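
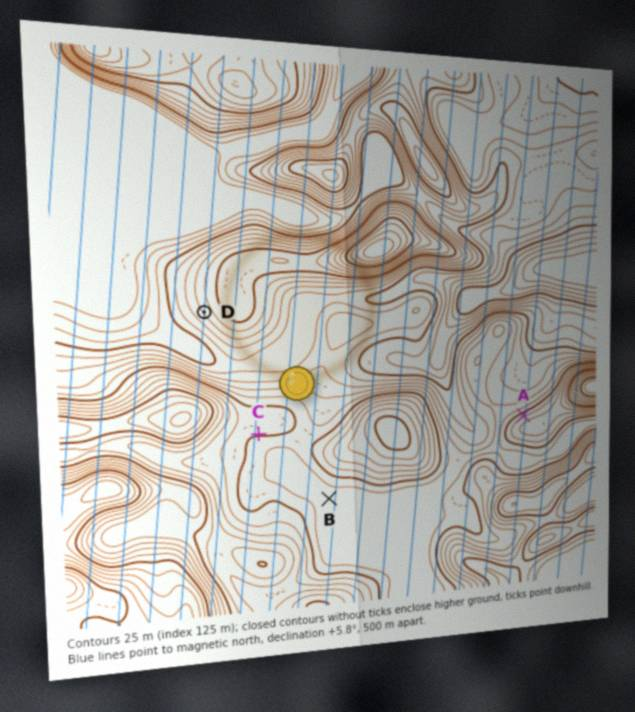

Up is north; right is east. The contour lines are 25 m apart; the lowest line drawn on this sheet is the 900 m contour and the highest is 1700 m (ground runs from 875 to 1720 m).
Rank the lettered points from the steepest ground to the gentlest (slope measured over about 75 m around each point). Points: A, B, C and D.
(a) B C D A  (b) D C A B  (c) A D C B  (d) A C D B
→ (c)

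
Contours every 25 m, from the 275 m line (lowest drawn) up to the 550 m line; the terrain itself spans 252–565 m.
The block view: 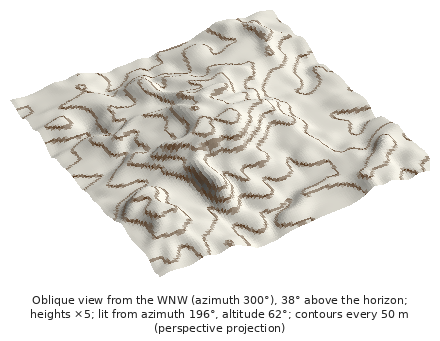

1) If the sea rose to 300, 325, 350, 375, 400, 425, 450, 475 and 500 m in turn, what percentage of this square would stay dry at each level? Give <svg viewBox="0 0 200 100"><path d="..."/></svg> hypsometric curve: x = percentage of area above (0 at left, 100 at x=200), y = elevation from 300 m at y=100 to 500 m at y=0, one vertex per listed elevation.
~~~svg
<svg viewBox="0 0 200 100"><path d="M186 100l-34-12-35-13-34-13-27-12-18-12-13-13-9-13-6-12"/></svg>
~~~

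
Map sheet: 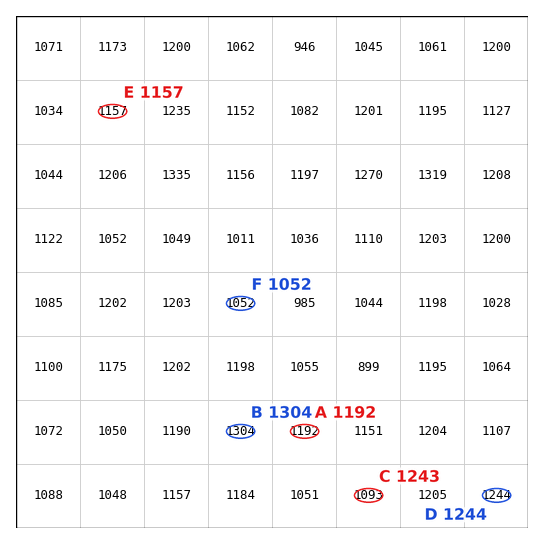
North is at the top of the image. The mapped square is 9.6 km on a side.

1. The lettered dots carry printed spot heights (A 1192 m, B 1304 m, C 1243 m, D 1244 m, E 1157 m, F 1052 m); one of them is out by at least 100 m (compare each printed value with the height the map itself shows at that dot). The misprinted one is C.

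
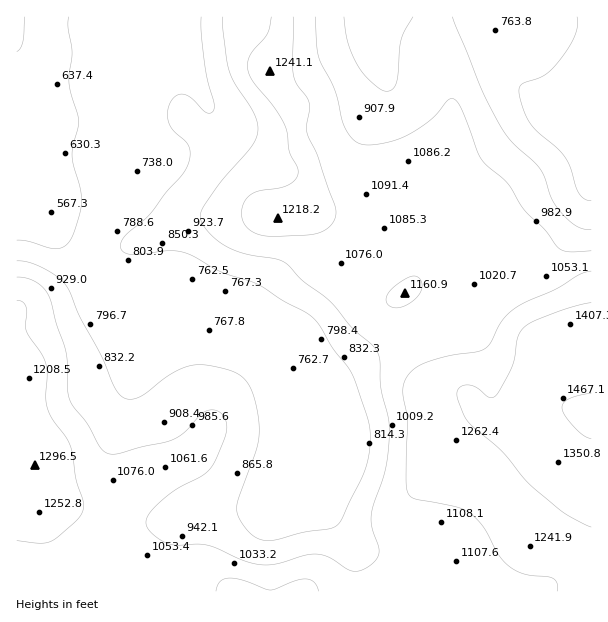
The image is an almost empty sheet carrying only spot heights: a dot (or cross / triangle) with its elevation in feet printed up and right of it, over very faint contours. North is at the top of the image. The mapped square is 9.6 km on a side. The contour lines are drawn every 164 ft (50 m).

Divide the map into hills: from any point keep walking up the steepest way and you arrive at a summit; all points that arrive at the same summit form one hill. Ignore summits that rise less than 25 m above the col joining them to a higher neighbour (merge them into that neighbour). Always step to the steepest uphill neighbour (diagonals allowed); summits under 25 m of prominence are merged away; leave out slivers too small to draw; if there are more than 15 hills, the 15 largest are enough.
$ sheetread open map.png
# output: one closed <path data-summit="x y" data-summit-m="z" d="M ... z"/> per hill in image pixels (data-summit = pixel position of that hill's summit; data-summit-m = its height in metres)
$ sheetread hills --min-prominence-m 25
<path data-summit="270 71" data-summit-m="378" d="M488 16l-312 0-1 11 6 23 27 55-2 11-7 12-19 18-18 10-19-2-15-11-15-21-6-2-42 1-32 15-16-21-1 43 24 58 28 32 24 34 34 0 80 32 52 30 20 22 49 19 21-17 26-13 66-24 22-11 8-8 12-18 18-8 27-20 15-6 13-10 17-20 11-18 7-24 0-150-28 42-22 17-4 0-21-15-15-16-8-19z"/><path data-summit="591 417" data-summit-m="467" d="M591 16l-103 1 2 24 10 25 15 16 21 15 4 0 22-17 28-42 0 150-10 30-21 28-17 14-15 6-27 20-18 8-12 18-8 8-22 11-66 24-26 13-21 17-50-19 9 24 2 32 2 15 28 64 25 32 11 18 3 41 235-1z"/><path data-summit="36 467" data-summit-m="395" d="M17 158l-1 433 151 1 7-55 4-12 8-8 11-5 49-2 18-5 10-5 9-23 0-12 6-21-1-39-5-27-11-19-14-15-43-25-89-37-34 0-24-34-28-32z"/><path data-summit="236 591" data-summit-m="363" d="M290 433l-2 19-5 13 0 12-11 25-36 9-39 1-11 5-8 8-8 29-2 38 188-1 0-22-2-18-11-18-25-32z"/>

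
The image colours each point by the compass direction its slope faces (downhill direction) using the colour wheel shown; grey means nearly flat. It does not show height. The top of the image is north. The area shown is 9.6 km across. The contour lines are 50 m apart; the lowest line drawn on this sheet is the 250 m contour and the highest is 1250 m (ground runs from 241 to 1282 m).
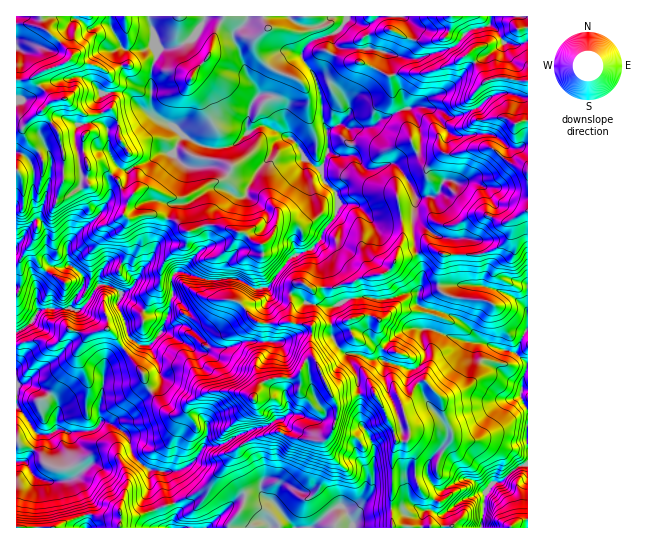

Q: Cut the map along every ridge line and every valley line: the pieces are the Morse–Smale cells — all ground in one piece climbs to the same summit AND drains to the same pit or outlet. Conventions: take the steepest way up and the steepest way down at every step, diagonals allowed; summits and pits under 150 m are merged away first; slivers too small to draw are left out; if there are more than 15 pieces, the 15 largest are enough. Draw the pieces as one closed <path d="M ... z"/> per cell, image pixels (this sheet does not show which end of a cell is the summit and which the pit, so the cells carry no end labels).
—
<path d="M346 16l-329 0-1 229 5-4 7-14 9-8 4 2 6 10-2 15 3 17 5 4 8 1 9-3 7 4 7 9-1 9-12 20 4 4 6-2 7-7 11-17 0-8 4-8 8-8 14 6 10 12-2 7-12 9 29 18 18 2 3-16 2-4-1-18 5-5 6 0 24 8 30-1 20 10 12-2 22-30 20-8 9-8 4-11 9-11 4-9 2-8-3-9-12-12-3-8 0-6 7-14 0-15-5-17-2-24-5-19-12-16-3-8 6-9 6-5 24-8 8-10z"/><path d="M527 16l-180 0-4 10-6 6-24 8-10 10-2 7 12 16 4 9 4 15 2 24 4 8 1 24-7 14 0 6 3 8 12 12 3 9-6 17-9 11-4 11-8 8 11 21 1 25 8 11 0 31 4 8 9 8 16 2 10 5 8-1 8 4 6-10-11-5-6-6-1-7 4-9-1-7-5-3-20 2 2-12-3-21 2-4 7-4 24-4 7-6 6-10 13-1 16-8 4 0 12 7 36 0 12-4 17-12 3-6 0-12 17-11z"/><path d="M313 249l-22 8-25 31-9 1-20-10-30 1-24-8-6 0-5 5 1 18-6 24-6 14-12 12 10 18 2 18-35 34-12 6-2 4 16 12 4 17 6 7 11 8 16 4 9 30 32-15 18-21 8-13 9-9 9-5 24-8 7 0 16 7 28 1 8-11 4-16 0-7-4-10 21 0 19-4 12 19 11 28 10 2 3-3-1-15-7-21-13-29 0-10-9-4-8 1-10-5-16-2-9-8-4-8-1-12 1-19-8-11-1-25z"/><path d="M527 211l-16 10 0 12-3 6-17 12-12 4-36 0-12-7-4 0-16 8-13 1-11 15-26 5-9 8 3 32 18-1 6 3-4 19 7 10 11 5-5 9 23 8 1 7 8 9 7 16 14 17 7 12-3 14-16 16-1 14-17 2-4 4 2 20 14 10-12 5-12-8-6 0-1 17 2 3 87 0 3-15 0-15 7-13 11-4 12-12 14-6z"/><path d="M38 219l-10 8-7 14-5 5 1 215 8 0 3-3 7-12 3-13 11 2 9-6 9 3 26-1 9-10 9 3 15-9 35-34-2-18-10-18 12-12 6-18-21-3-25-17 12-9 2-7-10-12-11-6-5 2-6 6-4 8 0 8-11 17-10 9-5-2-2-2 1-4 11-16 1-9-7-9-7-4-9 3-8-1-5-4-3-17 2-15-6-10z"/><path d="M373 392l-19 4-21 0 4 10 0 7-4 16-8 11-28-1-16-7-7 0-33 13-35 43-33 15 3 4 0 8-4 12 35 1 27-27 8-4 9 3 19 0 6 5 18 23 19 0 24-21 5 0 3 3 8 14 9-13 17 0 12-3 1-50 4-20-13-32z"/><path d="M102 421l-9 10-26 1-9-3-9 6-12-1-2 12-7 12-3 3-9 1 1 66 102 0 3-12 16 0 35-13-8-30-16-4-11-8-6-7-4-17-14-12z"/><path d="M390 363l-3 3 1 7 13 29 8 27 0 9-3 3-9-1-4 10-1 57 7 1 6 5 9 3 7-3 2-3-14-9-2-20 4-4 17-2 1-14 16-16 3-14-7-12-14-17-7-16-8-9-1-7z"/><path d="M527 464l-13 5-12 12-11 4-7 13-2 30 28 0 12-8 6-1z"/><path d="M243 497l-9 4-26 26 85 0-17-22-6-5-19 0z"/><path d="M342 507l-8 1-21 19 80 0-2-19-12 3-17 0-9 13z"/><path d="M267 95l-8 0-6 6-6 21 1 9 17-6 21 11-2-11-8-11z"/><path d="M174 504l-36 12-16 0-2 11 51 1 5-13z"/>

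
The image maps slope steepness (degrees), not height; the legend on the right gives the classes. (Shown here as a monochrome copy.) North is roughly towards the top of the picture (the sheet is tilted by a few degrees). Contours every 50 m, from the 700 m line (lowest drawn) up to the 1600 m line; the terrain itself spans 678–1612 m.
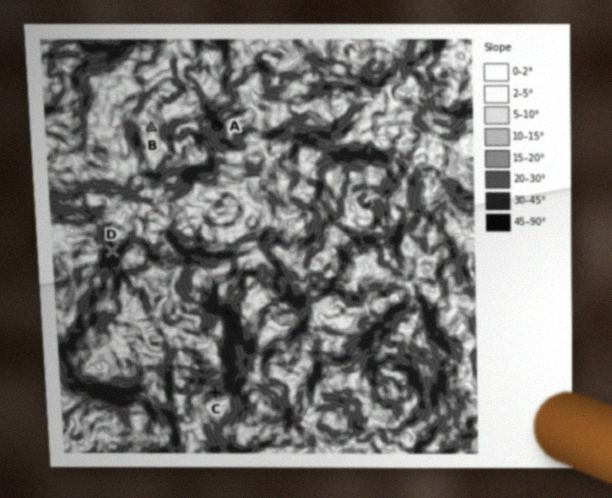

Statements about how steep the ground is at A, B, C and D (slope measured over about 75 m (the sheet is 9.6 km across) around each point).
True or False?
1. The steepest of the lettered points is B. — False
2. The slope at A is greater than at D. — False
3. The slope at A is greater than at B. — True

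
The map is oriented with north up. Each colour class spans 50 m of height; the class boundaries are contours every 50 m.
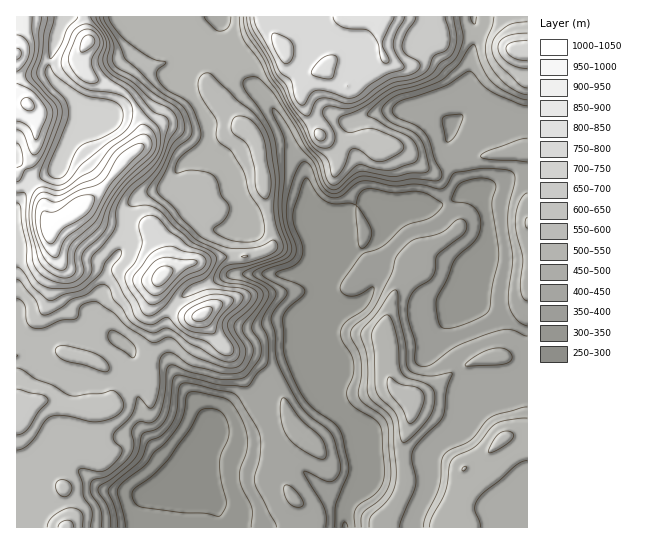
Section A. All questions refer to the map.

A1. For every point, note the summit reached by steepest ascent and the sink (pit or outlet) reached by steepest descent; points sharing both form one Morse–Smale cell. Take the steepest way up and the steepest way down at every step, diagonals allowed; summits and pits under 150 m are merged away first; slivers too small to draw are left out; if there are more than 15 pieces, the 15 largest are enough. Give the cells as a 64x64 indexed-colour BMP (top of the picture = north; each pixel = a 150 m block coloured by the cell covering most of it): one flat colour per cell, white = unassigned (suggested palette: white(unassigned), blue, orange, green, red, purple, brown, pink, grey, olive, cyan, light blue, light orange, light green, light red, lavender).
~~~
<image width="64" height="64" href="data:image/bmp;base64,Qk12CAAAAAAAAHYAAAAoAAAAQAAAAEAAAAABAAQAAAAAAAAIAAATCwAAEwsAABAAAAAAAAAA////ALR3HwAOf/8ALKAsACgn1gC9Z5QAS1aMAMJ34wB/f38AIr28AM++FwDox64AeLv/AIrfmACWmP8A1bDFABEREREREREREREREREREREREREREiIiIiIiIiIiIiIiERERERERERERERERERERERERERESIiIiIiIiIiIiIiIRERERERERERERERERERERERERERIiIiIiIiIiIiIiIhERERERERERERERERERERERERERESIiIiIiIiIiIiIiERERERERERERERERERERERERERERIiIiIiIiIiIiIiIRERERERERERERERERERERERERERESIiIiIiIiIiIiIhERERERERERERERERERERERERERERIiIiIiIiIiIiIiEREREREREREREREREREREREREREREiIiIiIiIiIiIiIRERERERERERERERERERERERERERESIiIiIiIiIiIiIhERERERERERERERERERERERERERERIiIiIiIiIiIiIiEREREREREREREREREREREREREREREiIiIiIiIiIiIiIRERERERERERERERERREQRERERERESIiIiIiIiIiIiIhEREREREREREREREUREREERERERESIiIiIiIiIiIiIiERERERERERERERERREREQRERERERIiIiIiIiIiIiIiIRERERERERERERERRERERBERERERIiIiIiIiIiIiIiIhERERERERERERERFEREREERERERIiIiIiIiIiIiIiIiERERERERERERERFEREREQRERERIiIiIiIiIiIiIiIiIRERERERERERERFERERERBERERIiIiIiIiIiIiIiIiIhERERERERERERFEREREREQRERIiIiIiIiIiIiIiIiIiEREREREREREREUREREREREEREiIiIiIiIiIiIiIiIiIREREREREREREUREREREREREQSIiIiIiIiIiIiIiIiIhERERERERERFVREREREREREREIiIiIiIiIiIiIiIiIiEREREREREVVVVEREREREREREQiIiIiIiIiIiIiIiIiIREREREREVVVVURERERERERERCIiIiIiIiIiIiIiIiIhEREREREVVVVVREREREREREREIiIiIiIiIiIiIiIiIiEREREREVVVVVVERERERERERERCIiIiIiIiIiIiIiImYREREREVVVVVVUREREREREREREIiIiIiIiIiIiIiJmZhERERERVVVVVVVERERERERERERBEiIiIiIiIiIiZmZmERERERFVVVVVVUREREREREREREEREiIiIiIiIiZmZmYRERERERVVVVVVVUREREREREREQRERIiIiIiIiZmZmZhERERERFVVVVVVVVURERERERERBERESIiIiIiJmZmZmEREREREVVVVVVVVVVUREREREREERERIiIiIiImZmZmYRERERERVVVVVVVVVVUREREREREREREiIiIiIiJmZmZhEREREREVVVVVVVVVVRERERERERERESIiIiIiImZmZmERERERERFVVVVVVVVVERERERERERERIiIiIiIiJmZmYREREREREVVVVVVVVVUREREREREREREiIiIiIiIiZmZhERERERERFVVVVVVVVVERERERERERERIiIiIiIiJmZmEREREREREVVVVVVVURERERERERERERESIiIiIiImZmYRERERERERVVVVVVERERERERERERERERIiIiIiIiZmZhERERERERFVVVVVEREREREREREzMRERESIiIiIiJmZmEREREREREVVVVVEREREREREREzMzMRETMzMyIiJmZmZxEREREREREVVVERERERERERETMzMzMzMzMzMyImZmZnERERERERERERERERERERERETMzMzMzMzMzMzNmZmZmdxERERERERERERERERERERERMzMzMzMzMzMzNmZmZmZ3dxEREREREREREREREREREREzMzMzMzMzMzM2ZmZmZnd3cRERERERERERERERERERETMzMzMzMzMzM2ZmZmZmd3d3ERERERERERERERERERETMzMzMzMzMzMzZmZmZmZ3d3cRERERERERERERERERERMzMzMzMzMzMzNmZmZmZnd3d3ERERERERERERERERERMzMzMzMzMzMzM2ZmZmZmd3d3cREREREREREREREREREzMzMzMzMzMzMzZmZmZmZ3d3d3EREREREREREREREREzMzMzMzMzMzMzM2ZmZmZnd3d3dxERERERERERERERETMzMzMzMzMzMzMzNmZoiId3d3dxERERERERERERERETMzMzMzMzMzMzMzM4iIiIh3d3dxERERERERERERERETMzMzMzMzMzMzMzMziIiIiHd3dxERERERERERERERETMzMzMzMzMzMzMzMzOIiIiId3dxERERERERERERERETMzMzMzMzMzMzMzMzMziIiIh3dxERERERERERERERERMzMzMzMzMzMzMzMzMzOIiIiHd3EREREREREREREREREzMzMzMzMzMzMzMzMzM4iIiId3cREREREREREREREREzMzMzMzMzMzMzMzMzMziIiIh3d3ERERERERERERERETMzMzMzMzMzMzMzMzMzOIiIiHd3cRERERERERERERETMzMzMzMzMzMzMzMzMzM4iIiId3dxERERERERERERETMzMzMzMzMzMzMzMzMzMziIiIh3d3ERERERERERERERMzMzMzMzMzMzMzMzMzMzOIiIiHd3dxEREREREREREREzMzMzMzMzMzMzMzMzMzM4iIiI"/>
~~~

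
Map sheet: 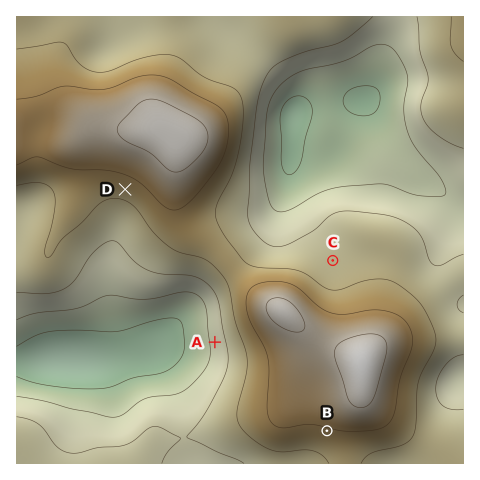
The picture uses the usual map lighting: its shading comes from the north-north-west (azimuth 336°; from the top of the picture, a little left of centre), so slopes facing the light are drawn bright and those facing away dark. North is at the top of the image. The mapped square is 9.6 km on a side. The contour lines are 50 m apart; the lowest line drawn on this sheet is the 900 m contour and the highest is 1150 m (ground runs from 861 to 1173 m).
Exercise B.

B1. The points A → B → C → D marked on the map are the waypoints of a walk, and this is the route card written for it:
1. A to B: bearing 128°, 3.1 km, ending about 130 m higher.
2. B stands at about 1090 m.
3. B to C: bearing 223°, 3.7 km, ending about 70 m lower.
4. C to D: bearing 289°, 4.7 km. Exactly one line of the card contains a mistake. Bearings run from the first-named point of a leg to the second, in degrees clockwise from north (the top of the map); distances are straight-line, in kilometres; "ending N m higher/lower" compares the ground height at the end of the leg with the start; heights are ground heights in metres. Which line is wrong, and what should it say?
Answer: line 3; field bearing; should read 2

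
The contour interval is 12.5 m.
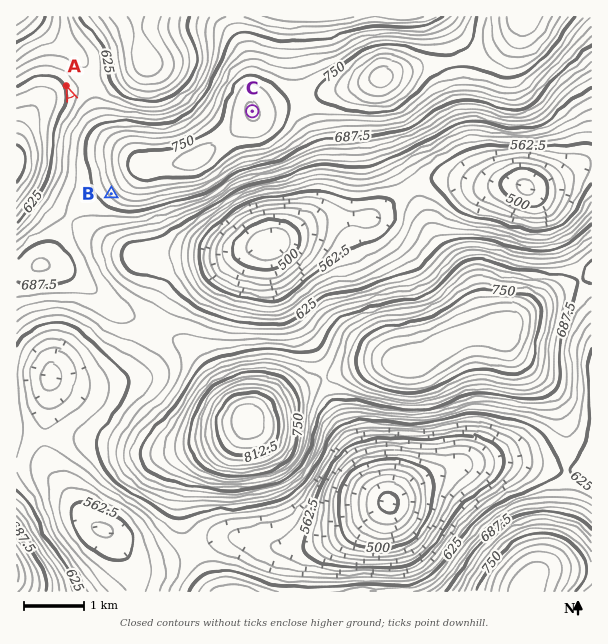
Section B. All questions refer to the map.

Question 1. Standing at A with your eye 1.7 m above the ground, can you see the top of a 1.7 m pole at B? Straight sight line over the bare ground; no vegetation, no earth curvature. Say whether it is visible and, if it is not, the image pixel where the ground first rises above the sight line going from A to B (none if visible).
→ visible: false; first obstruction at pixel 77 111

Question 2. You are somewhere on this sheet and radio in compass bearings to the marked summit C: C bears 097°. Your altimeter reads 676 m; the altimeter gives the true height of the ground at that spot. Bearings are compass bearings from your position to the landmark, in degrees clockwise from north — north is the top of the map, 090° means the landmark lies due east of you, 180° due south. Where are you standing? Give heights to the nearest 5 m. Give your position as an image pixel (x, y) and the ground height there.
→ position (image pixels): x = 192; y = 104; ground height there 675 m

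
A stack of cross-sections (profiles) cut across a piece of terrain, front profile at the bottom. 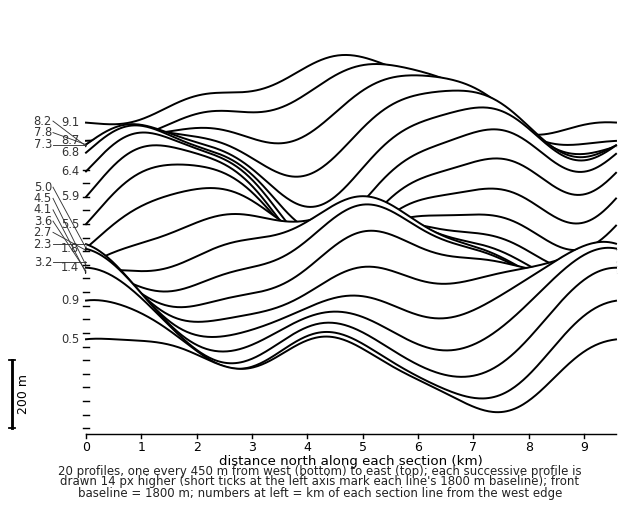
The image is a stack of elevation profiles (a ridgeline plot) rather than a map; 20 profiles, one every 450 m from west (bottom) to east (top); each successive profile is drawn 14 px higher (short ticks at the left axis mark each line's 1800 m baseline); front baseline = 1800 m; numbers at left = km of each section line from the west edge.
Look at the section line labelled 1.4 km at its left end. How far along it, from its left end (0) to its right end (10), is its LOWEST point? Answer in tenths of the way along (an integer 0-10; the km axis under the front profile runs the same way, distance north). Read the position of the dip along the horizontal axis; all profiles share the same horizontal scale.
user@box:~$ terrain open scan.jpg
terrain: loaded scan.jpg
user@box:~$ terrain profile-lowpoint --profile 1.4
7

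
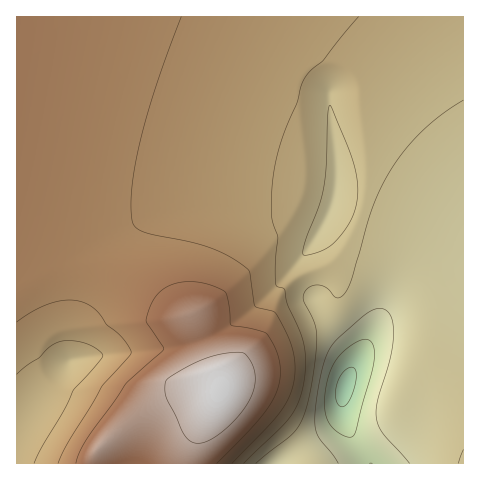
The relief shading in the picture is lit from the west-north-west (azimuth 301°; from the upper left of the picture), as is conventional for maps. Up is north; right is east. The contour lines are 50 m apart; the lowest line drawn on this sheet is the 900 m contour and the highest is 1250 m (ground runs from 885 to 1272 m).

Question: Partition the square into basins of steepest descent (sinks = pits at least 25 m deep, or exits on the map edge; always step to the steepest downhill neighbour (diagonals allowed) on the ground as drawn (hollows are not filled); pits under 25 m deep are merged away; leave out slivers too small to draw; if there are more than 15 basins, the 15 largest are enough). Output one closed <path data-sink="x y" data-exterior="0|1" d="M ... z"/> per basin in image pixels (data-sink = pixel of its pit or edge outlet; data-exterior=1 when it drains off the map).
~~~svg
<path data-sink="346 386" data-exterior="0" d="M463 16l-447 1 0 228 44 18 30 5 27 8 28 14 30 25 11 1 4-2 19 53 11 18-2 5-31 3-41 19-42 31-9 10-1 11 370-1z"/><path data-sink="69 361" data-exterior="0" d="M18 246l-2 0 1 218 75 0 4-13 9-9 47-34 35-15 31-3 2-1 0-4-14-24-16-47-4 2-11-1-30-25-28-14-27-8-30-5z"/>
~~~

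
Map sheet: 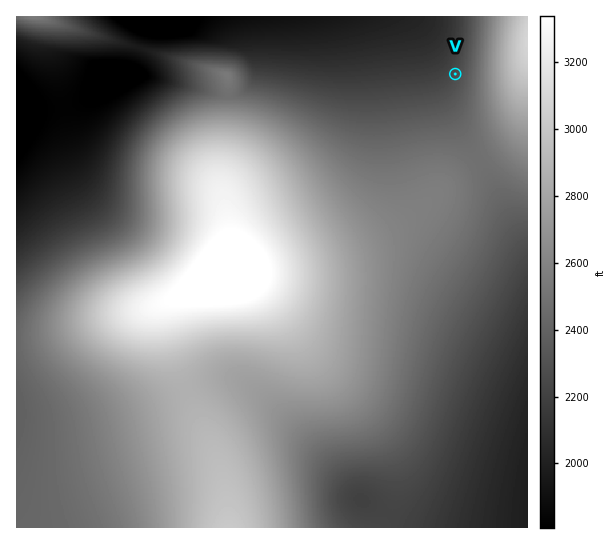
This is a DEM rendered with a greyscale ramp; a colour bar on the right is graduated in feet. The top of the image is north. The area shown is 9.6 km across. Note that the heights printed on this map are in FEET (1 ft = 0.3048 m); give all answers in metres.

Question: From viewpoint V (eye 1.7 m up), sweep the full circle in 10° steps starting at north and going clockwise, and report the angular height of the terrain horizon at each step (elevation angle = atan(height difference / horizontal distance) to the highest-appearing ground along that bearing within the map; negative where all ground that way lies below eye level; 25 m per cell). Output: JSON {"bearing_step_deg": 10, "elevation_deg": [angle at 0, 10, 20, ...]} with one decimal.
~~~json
{"bearing_step_deg": 10, "elevation_deg": [-1.8, -0.4, 1.6, 3.9, 6.2, 8.2, 9.7, 10.7, 11.1, 11.0, 10.5, 9.6, 8.4, 7.1, 5.9, 5.0, 4.1, 3.4, 2.7, 2.7, 2.5, 2.3, 3.4, 3.9, 3.7, 3.3, 1.7, 1.1, -1.3, -1.9, -2.5, -2.8, -3.1, -3.3, -3.2, -2.7]}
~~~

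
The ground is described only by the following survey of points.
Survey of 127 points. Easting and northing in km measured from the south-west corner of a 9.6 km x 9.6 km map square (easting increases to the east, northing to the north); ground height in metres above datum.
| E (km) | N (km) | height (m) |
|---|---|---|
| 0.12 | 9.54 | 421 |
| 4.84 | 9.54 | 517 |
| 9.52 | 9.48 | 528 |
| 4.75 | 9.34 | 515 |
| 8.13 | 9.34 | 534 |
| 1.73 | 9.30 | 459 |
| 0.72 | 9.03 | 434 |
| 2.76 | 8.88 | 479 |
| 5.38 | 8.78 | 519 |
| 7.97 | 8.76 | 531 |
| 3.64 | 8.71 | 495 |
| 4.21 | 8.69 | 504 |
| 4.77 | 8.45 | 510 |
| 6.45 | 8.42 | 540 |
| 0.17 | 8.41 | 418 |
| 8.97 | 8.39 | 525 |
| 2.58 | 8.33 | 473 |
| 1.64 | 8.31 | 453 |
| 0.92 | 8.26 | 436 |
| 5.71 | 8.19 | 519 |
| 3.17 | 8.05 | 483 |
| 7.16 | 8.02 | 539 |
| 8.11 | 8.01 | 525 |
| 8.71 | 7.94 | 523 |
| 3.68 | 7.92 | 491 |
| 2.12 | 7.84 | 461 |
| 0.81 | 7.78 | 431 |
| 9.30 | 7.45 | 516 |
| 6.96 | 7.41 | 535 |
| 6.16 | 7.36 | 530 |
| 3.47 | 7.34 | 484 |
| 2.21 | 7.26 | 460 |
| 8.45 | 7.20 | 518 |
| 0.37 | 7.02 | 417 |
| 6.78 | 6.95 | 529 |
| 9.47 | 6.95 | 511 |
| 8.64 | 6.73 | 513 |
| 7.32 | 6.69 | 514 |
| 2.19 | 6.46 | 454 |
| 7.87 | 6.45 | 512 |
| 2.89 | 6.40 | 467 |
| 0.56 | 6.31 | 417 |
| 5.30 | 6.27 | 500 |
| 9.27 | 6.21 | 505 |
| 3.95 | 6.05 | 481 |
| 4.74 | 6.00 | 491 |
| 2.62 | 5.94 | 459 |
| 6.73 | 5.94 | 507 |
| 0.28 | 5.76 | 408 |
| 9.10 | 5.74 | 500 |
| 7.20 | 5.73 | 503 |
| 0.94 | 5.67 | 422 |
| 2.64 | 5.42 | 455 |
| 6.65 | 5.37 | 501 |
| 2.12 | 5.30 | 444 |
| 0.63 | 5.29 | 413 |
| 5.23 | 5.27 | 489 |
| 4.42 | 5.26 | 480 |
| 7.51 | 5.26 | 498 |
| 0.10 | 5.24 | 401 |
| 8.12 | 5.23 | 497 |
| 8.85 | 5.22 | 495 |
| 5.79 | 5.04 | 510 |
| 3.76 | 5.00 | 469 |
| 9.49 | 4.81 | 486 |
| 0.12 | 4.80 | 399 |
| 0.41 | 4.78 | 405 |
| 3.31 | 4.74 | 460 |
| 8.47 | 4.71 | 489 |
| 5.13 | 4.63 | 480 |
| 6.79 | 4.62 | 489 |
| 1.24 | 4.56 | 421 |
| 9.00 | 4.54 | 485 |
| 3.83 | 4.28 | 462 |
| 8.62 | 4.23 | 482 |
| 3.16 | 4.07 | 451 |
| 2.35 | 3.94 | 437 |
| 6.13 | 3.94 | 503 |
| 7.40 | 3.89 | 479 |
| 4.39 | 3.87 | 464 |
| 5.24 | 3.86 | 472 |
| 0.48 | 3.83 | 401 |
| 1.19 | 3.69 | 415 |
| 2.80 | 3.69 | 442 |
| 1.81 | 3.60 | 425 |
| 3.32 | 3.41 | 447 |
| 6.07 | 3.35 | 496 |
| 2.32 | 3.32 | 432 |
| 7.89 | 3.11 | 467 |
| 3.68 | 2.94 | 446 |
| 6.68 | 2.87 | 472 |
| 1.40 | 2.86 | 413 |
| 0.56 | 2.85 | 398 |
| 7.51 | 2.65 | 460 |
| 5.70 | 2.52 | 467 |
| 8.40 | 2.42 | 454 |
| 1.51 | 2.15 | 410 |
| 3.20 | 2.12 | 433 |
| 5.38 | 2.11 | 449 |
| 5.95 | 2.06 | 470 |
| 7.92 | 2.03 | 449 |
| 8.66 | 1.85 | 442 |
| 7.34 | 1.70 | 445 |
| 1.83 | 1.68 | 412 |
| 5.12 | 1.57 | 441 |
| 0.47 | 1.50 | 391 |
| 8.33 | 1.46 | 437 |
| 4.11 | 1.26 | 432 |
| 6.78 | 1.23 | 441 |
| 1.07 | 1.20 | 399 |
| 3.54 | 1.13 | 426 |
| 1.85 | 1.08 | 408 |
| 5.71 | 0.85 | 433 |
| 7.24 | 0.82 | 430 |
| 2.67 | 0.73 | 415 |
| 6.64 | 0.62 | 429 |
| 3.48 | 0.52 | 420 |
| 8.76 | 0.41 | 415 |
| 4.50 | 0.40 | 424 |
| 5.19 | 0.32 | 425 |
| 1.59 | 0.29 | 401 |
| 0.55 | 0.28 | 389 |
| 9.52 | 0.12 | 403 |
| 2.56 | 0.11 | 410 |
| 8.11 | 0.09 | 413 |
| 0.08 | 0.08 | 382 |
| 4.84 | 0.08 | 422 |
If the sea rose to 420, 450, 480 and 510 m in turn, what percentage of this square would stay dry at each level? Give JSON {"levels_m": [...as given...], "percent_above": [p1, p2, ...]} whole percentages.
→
{"levels_m": [420, 450, 480, 510], "percent_above": [84, 59, 37, 17]}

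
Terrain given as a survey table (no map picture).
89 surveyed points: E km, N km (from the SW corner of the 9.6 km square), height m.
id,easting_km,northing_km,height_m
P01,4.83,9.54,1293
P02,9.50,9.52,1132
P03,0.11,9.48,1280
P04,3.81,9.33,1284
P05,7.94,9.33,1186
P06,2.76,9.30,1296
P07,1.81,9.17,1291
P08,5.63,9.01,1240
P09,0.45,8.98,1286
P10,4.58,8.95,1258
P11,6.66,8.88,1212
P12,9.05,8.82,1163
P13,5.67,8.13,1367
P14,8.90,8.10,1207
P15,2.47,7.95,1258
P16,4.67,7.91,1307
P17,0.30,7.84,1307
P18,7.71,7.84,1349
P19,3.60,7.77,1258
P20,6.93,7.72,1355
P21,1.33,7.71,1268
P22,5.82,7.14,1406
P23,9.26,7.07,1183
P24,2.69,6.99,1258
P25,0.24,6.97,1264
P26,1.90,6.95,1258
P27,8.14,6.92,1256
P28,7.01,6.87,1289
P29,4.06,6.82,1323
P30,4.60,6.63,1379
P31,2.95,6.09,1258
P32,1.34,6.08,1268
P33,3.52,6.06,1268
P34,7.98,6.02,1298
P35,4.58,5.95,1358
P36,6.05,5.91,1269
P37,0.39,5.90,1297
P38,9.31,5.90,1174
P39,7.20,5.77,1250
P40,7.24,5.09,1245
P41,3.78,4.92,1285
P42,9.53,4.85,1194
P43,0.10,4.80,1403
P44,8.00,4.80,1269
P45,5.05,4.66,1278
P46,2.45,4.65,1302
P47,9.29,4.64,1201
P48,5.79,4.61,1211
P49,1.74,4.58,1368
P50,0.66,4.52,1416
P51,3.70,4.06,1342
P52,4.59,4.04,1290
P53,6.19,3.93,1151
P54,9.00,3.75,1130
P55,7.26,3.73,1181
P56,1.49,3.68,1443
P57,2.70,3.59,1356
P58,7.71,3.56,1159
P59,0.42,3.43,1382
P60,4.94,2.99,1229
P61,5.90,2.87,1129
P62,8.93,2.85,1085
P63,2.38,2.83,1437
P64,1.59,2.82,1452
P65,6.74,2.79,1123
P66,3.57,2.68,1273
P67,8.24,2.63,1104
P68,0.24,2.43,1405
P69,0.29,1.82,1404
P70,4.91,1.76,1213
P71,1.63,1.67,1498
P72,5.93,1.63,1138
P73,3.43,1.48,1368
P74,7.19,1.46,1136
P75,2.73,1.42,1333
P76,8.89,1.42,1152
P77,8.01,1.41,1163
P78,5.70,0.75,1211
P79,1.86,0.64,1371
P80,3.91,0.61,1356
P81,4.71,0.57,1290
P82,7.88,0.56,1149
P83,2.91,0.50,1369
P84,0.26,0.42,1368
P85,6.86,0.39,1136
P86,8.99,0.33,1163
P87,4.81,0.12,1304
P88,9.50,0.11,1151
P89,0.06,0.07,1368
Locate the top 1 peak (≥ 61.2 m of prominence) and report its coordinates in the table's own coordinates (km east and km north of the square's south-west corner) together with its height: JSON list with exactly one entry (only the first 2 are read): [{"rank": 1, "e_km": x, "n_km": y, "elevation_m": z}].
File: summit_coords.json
[{"rank": 1, "e_km": 1.59, "n_km": 1.79, "elevation_m": 1507}]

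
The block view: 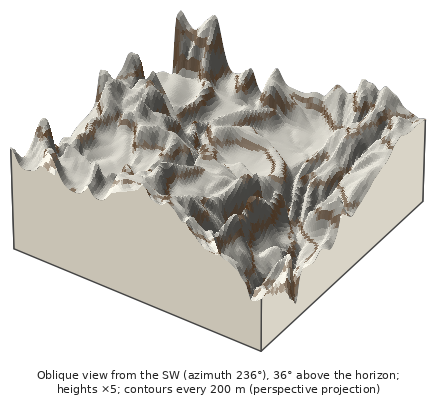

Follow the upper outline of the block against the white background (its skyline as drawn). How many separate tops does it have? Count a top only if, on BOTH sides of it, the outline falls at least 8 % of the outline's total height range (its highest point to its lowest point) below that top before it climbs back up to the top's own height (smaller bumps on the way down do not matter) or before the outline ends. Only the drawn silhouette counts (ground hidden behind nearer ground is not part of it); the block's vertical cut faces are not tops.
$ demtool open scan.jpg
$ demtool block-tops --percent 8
6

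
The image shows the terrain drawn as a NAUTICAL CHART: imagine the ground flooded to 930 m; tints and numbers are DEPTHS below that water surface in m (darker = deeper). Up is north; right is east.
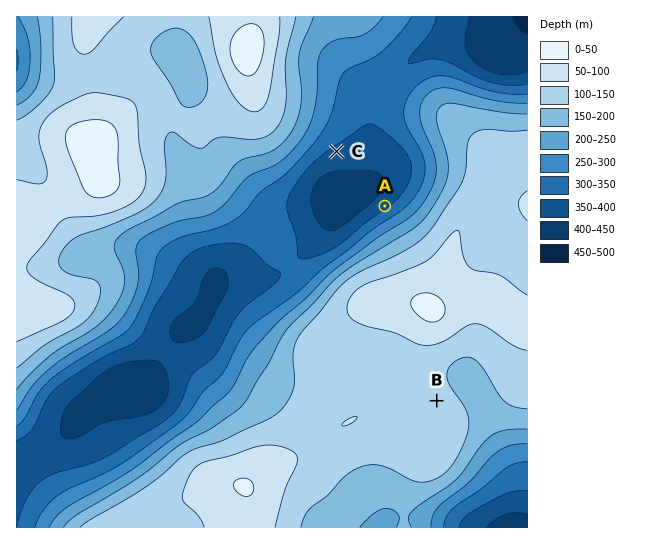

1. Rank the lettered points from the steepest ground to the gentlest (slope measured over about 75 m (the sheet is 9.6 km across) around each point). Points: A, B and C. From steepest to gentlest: A C B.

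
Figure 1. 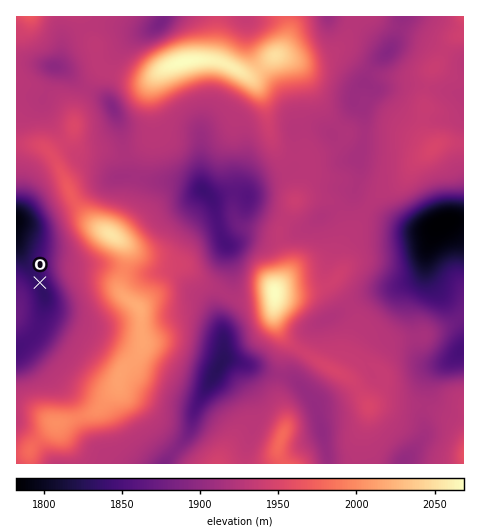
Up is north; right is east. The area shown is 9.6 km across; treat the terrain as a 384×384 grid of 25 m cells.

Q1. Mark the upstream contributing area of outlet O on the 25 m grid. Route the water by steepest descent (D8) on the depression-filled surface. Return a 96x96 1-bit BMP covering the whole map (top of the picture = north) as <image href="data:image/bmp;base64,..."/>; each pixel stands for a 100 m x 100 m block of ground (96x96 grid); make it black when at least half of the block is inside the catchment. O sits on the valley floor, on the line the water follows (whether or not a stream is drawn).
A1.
<image width="96" height="96" href="data:image/bmp;base64,Qk2+BAAAAAAAAD4AAAAoAAAAYAAAAGAAAAABAAEAAAAAAIAEAAATCwAAEwsAAAIAAAAAAAAA////AAAAAAAAAAAAAAAAAAAAAAAAAAAAAAAAAAAAAAAAAAAAAAAAAAAAAAAAAAAAAAAAAAAAAAAAAAAAAAAAAAAAAAAAAAAAAAAAAAAAAAAAAAAAAAAAAAAAAAAAAAAAAAAAAAAAAAAAAAAAAAAAAAAAAAAAAAAAAAAAAAAAAAAAAAAAAAAAAAAAAAAAAAAAAAAAAAAAAAAAAAAAAAAAAAAAAAAAAAAAAAAAAAAAAAAAAAAAAAAAAAAAAAAAAAAAAAAAAAAAAAAAAPgAAAAAAAAAAAAAA/wAAAAAAAAAAAAAB/wAAAAAAAAAAAAAD/4AAAAAAAAAAAAAH/4AAAAAAAAAAAAAP/8AAAAAAAAAAAAAf/+AAAAAAAAAAAAA///AAAAAAAAAAAAB///gAAAAAAAAAAAD///gAAAAAAAAAAAH///gAAAAAAAAAAAP///gAAAAAAAAAAAf///gAAAAAAAAAAA////gAAAAAAAAAAB////gAAAAAAAAAAD////gAAAAAAAAAAD////gAAAAAAAAAAD////AAAAAAAAAAAB///+AAAAAAAAAAAB///8AAAAAAAAAAAA///4AAAAAAAAAAAAf//wAAAAAAAAAAAAH//gAAAAAAAAAAAAD//AAAAAAAAAAAAAB/8AAAAAAAAAAAAAAAAAAAAAAAAAAAAAAAAAAAAAAAAAAAAAAAAAAAAAAAAAAAAAAAAAAAAAAAAAAAAAAAAAAAAAAAAAAAAAAAAAAAAAAAAAAAAAAAAAAAAAAAAAAAAAAAAAAAAAAAAAAAAAAAAAAAAAAAAAAAAAAAAAAAAAAAAAAAAAAAAAAAAAAAAAAAAAAAAAAAAAAAAAAAAAAAAAAAAAAAAAAAAAAAAAAAAAAAAAAAAAAAAAAAAAAAAAAAAAAAAAAAAAAAAAAAAAAAAAAAAAAAAAAAAAAAAAAAAAAAAAAAAAAAAAAAAAAAAAAAAAAAAAAAAAAAAAAAAAAAAAAAAAAAAAAAAAAAAAAAAAAAAAAAAAAAAAAAAAAAAAAAAAAAAAAAAAAAAAAAAAAAAAAAAAAAAAAAAAAAAAAAAAAAAAAAAAAAAAAAAAAAAAAAAAAAAAAAAAAAAAAAAAAAAAAAAAAAAAAAAAAAAAAAAAAAAAAAAAAAAAAAAAAAAAAAAAAAAAAAAAAAAAAAAAAAAAAAAAAAAAAAAAAAAAAAAAAAAAAAAAAAAAAAAAAAAAAAAAAAAAAAAAAAAAAAAAAAAAAAAAAAAAAAAAAAAAAAAAAAAAAAAAAAAAAAAAAAAAAAAAAAAAAAAAAAAAAAAAAAAAAAAAAAAAAAAAAAAAAAAAAAAAAAAAAAAAAAAAAAAAAAAAAAAAAAAAAAAAAAAAAAAAAAAAAAAAAAAAAAAAAAAAAAAAAAAAAAAAAAAAAAAAAAAAAAAAAAAAAAAAAAAAAAAAAAAAAAAAAAAAAAAAAAAAAAAAAAAAAAAAAAAAAAAAAAAAAAAAAAAAAAAAAAAAAAAAAAAAAAAAAAAAAAAAAAAAAAAAAAAAAAAAAAAAAAAAAAAA="/>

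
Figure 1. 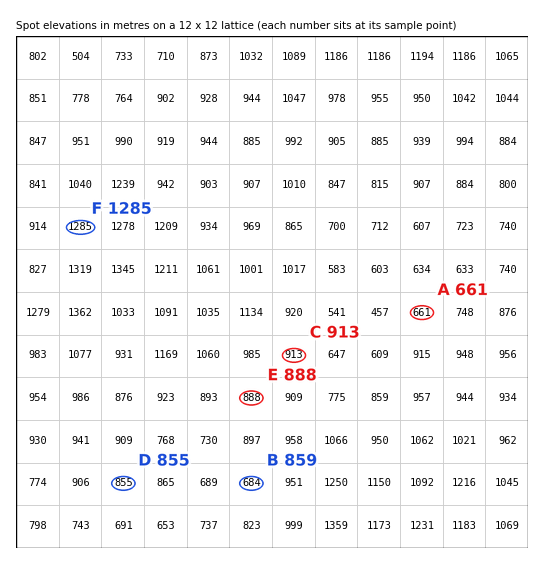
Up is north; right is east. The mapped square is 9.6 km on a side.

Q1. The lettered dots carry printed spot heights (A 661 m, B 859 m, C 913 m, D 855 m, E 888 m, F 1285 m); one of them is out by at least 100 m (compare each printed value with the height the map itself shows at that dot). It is B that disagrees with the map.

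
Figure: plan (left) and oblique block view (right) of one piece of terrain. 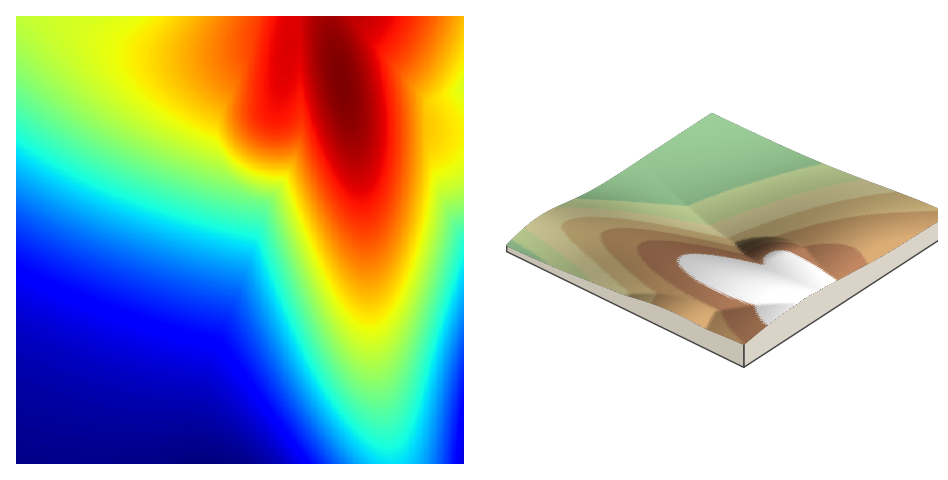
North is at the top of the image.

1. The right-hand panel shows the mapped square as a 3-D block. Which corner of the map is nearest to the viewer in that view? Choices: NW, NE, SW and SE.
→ NE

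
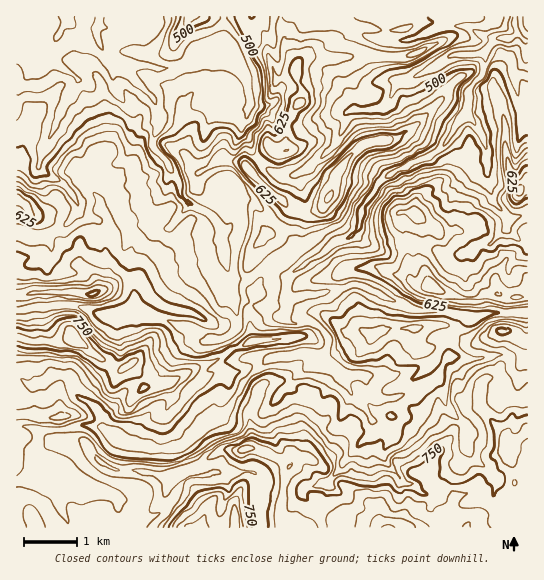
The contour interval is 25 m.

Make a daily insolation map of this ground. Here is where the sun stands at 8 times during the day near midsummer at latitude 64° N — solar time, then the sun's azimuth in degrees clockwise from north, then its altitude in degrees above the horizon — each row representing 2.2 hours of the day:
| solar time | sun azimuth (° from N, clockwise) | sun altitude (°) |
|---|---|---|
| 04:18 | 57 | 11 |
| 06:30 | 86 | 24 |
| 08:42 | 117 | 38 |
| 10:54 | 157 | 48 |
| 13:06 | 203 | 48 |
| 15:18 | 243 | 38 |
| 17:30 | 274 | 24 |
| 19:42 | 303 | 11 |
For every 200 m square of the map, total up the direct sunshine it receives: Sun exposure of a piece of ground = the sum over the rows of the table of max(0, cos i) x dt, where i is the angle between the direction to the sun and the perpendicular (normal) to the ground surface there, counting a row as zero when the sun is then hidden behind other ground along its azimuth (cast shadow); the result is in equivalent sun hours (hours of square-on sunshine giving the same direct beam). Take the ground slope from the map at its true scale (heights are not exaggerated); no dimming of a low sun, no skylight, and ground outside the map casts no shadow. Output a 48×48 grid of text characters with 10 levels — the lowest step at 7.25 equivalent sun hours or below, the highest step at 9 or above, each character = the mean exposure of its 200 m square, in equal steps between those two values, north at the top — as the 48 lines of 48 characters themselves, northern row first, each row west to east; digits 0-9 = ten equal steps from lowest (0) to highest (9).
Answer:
777777777777775588787777677777766676667788888766
778777777777764888878777666666777877887545678877
777777777766667877776876665567665556521588876346
777777667777778877786775665677777654358875564556
777777766777888777776677567788888888888500143676
777667876677666666665566777778888888863135733565
666677676766877777776456877677887667555468606567
666776666675677778887456755567888776555676477657
767776666566577777777555358877888775655777467657
777766655567676766666622578755654333346886577757
777766555566655666545303477666642102477774367656
777655566665534566554144566667411346887844646654
777544677665377765452247677885028889888416755532
776446778766437765675358888740078888850167766522
665677777777653777877736887522777884002136765644
234368777777764578756883556536766700122565664565
214547777777765487755788445546788301226666544347
745765777777765478775568876668886012355665553788
876776677777777545777656788788872356775556633487
888775577777787677687667788888860678887566776665
788766777776766777777567788888743677888878887557
666766777777677777777578887886334577777888875446
777766667676677777776688778853444236665677765565
776677756666677777776787787445666656665566665664
654445644577677777777777765677888888766356656667
222222245678766666777677768888755788887644556666
888788888878766666677788776655565447898887778877
776410477668887765566667776655666542246677777777
344311056666567887566666557686566544322345630002
444564025654335678886442211338777677788886424664
877777402433566677642466778865788888887777778887
888888853324566553247877777776778888887888888788
876778987557655324776676566777788888888776543578
888667887788763577777743466566778877778865556778
777656787887777867887447775556676767787656577777
766766788878887678887477766765577788766656777777
666654368788768888886577666666657656776667776766
777677667888678877776666555567665777776657876565
777765567888888787665445455457677678766665777666
777666536788888875200022545545677677655456676777
777888734667777641133565565545676664445676766777
777888762122222004878888767755645654456777677777
777778888655432478877788778886355536666777657877
777777888888887865554577678875344454687665566777
666777777888778654244677677544764344447766777787
767777777777777445654577676776677666566677777777
777777777777774346766566777677766665667776667777
777777777777653467777567777777777665556777777777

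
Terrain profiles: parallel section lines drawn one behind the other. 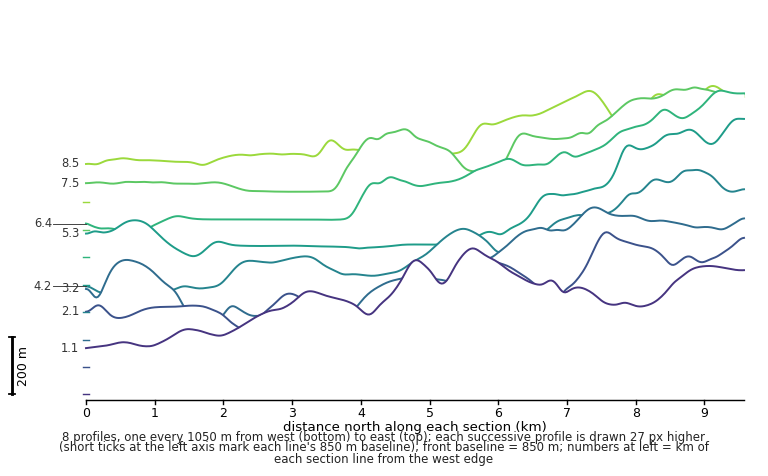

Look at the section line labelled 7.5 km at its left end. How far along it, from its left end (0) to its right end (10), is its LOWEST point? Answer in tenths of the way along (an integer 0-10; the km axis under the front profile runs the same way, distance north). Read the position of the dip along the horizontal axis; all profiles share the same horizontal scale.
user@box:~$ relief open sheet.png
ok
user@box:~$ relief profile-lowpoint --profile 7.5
3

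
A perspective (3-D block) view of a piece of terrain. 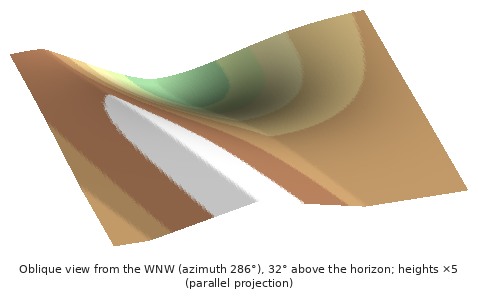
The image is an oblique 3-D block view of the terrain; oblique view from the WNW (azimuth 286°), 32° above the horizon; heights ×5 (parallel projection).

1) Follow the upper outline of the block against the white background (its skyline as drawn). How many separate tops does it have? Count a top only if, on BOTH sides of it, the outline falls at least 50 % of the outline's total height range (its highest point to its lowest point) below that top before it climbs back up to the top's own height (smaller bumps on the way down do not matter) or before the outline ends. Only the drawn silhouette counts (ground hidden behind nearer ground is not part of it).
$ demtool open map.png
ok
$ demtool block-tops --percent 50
0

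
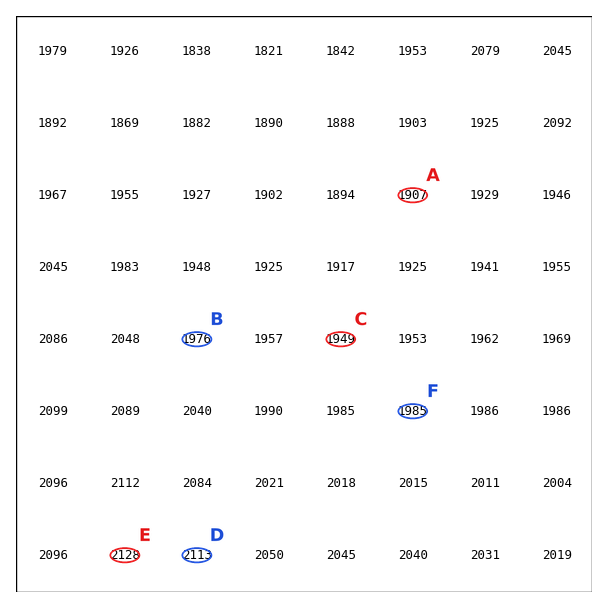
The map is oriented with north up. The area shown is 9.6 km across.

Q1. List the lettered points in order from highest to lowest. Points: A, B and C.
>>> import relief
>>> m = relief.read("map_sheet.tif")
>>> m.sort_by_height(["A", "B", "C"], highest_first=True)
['B', 'C', 'A']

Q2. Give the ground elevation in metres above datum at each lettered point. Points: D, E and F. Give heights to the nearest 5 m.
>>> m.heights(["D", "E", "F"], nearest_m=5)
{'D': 2115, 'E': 2130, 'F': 1985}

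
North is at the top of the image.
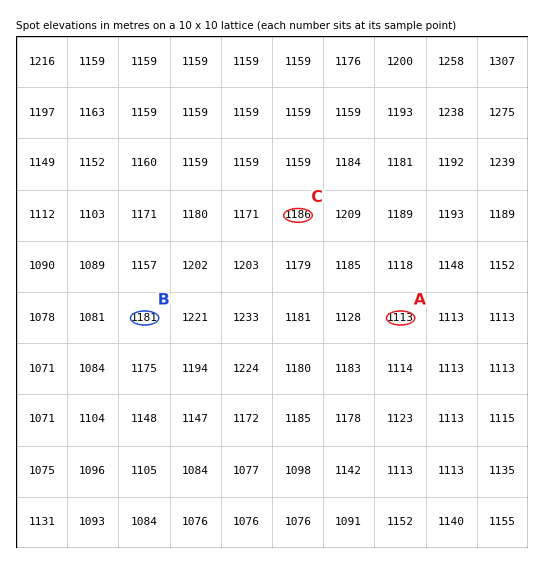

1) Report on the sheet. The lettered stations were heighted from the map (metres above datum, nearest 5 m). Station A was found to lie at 1115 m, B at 1180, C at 1185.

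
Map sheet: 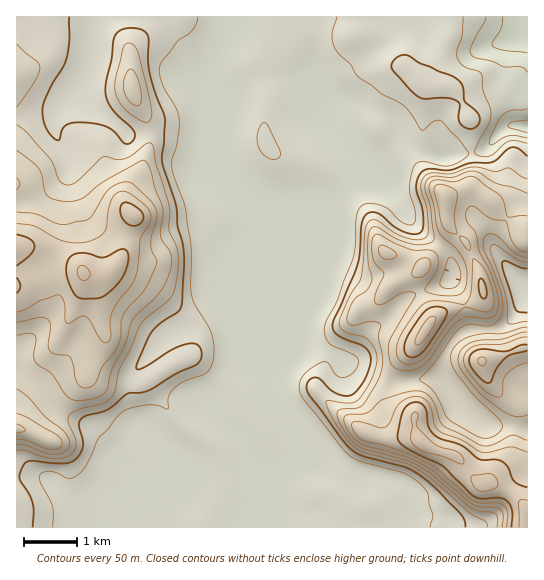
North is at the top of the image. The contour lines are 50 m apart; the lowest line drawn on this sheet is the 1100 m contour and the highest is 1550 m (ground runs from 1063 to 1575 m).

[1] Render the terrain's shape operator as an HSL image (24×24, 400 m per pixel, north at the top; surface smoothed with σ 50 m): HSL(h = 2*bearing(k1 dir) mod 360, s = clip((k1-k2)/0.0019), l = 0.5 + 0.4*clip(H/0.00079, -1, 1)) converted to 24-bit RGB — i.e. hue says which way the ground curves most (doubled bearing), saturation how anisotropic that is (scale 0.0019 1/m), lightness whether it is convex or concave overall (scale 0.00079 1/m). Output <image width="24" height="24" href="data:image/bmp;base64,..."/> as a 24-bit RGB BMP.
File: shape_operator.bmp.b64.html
<image width="24" height="24" href="data:image/bmp;base64,Qk32BgAAAAAAADYAAAAoAAAAGAAAABgAAAABABgAAAAAAMAGAAATCwAAEwsAAAAAAAAAAAAAlp2BaGeIbnCEd3eBfH6Af4GBgH+BeH+DjYeChnt+enx/fX+Ae3yAhIF2g3t2hnt3i4x4eIR3Z2l7knNnUSQyiWgEBywY8fqpkaaPdU6GkHxrcXp4fH99fX99gH99fIB8eH94i4F+e3uBfX+AeHiBgoCPf4OSf5KPf3yMkX+Qd1V9WRYofB0/2PPmYcP8gfbFjGo7QCoXhKc0XYh5doGDfn1/f4B+f4F/ent+iIZ5e36Af31/en99dIVzfndyi3VmaEwtSS0NKg0JS5ctqfPViePSv6nJTkhuShMdoe6hlvvaNXCUaHl3fIGCfoCDgXFwg35vfZSCenWCgnt6e4WBfnuCf1x6ZgAe3HEcXmfombHuzP3/0fX6Oo3fzl68qYXCzOj/renw00p1bittZIxoanp3fmZvfJ91e6OliW+DgHN8gYyDd3eEgm55Rww+t+f5z+78Sy/jw/GqG9xAgYg4QxcdOzYYu50Vl3lMcjM4wRogfnU+RJk5VGdIU4pdeKh/d2Z0gHd7f4qHfomDgW6BbidaU//4mP7p1CNlNluX8PHaqHjTTCBLXRsyqsAyiNCvimNkekZ2sYCr0MbYc6zIW0vGwHV9VG0+W3BNbot5f4qFf3mBXlmGd37qgOubIRwuwUZIjcklaZoDpA8QUxZJuCtIp/azXE5rjE2GiF9ka6l/uYt7wZxFIl5dp3G105LYg8K8SJGUd314fnp7bH1+MJ9Hw1A8TFZhIz9H+0RO7s40D2YvPQme2PPczXHEb2JNO2BqyoegUZtilFVu6dzFL2iDQ3RmcpFoxKicVEyNenaBf32Afn6AX3F5qD1Acz4pJmllasXS+NPfidtNADMvn++ot2L06dD7R3lRMIFXzHp2SaN70NJ/iEVuQGNOU4VRfq9xfVKHfXh/f35/f4CAZnGBNxvQ9dbrOLSYH29Qo2m4/8zZFDl3KTECHFoADIsHh42uR4OTt0VDbalcsJRnlGuScX2bVMSARluAf2R5fn6Af3+Af4B/e39/H1Rb4Jh86o/kO7gxEWgrpemB2XX/8pr70vnhDx9Ik3mea1qhkle/mLnFv5WdcJKejH6bf7x2LzJkenuAfn6AgH+Af3+Afn5/VGt8JZl7nkwv64iG2FO9Np0GDRQm+f/M4VDeSRBFcI9lTW2Bb9PPnITB0Ye5rni5d4GxyL2cLCptd31+fn5/gH+AgH+Af35/dYCBGjRR52SAi+uYXrbo9dbuFQUu2//MMwAnxSMKoprIcIa6T5F9hU5Ti29N3os6LZc6s2ZZUDV7eHyBeYB/f4B/gH5/f4GAfX2AGB1Pv/rBsfHYRh55jQAnXPqk+6xmJwFR2PPtjnhXgFZmjmeOY02Et16W4PHalJfXRGmJUkV8hoSMeHiEfn5/foB+gIB+f3h/LUp8q/+hhSMnKAso1l5AvvOOYSNNX82lX9CcapVMUI9sWGKEV1KMnNLJzdV/xW1TWz6OaFSAg3l6gXl+gHd1gX9xfn5ydoB0XZSBb6U1eThJSBByyvnR9bT5R5LWps7lW1Gjm5WncZmYP0RhZYheRZhD1GNqstOLTCZab2p4gHt8gW97i2lqhI94d4uKe5mSdoqJgG5zdGN4D5enzP/Xpxbc9NfuniiRh5xaiJV/lWaPZkZ1fpR0S6lhqExB54VqREdzZnGAe3mAfmaJkaKLgpidg5Sce3aNg3B/gGNwb5t+TKVNcHATISkKX4kAZBmd3KzhmY9ubEZydI6cgqOWmVReUEEf39pjZGeMXGF/eXt/ZGqGqayNd4d8f311fGt3g22CnXSiZ6uYkVloml15mVKZ292WADYYbHoAgo5YWXZ2aYdsgFpafyRYsd+NcdSwgF2eal6BfH1/Y3B7qqV+hIJ4enR5dXR8cW1+l6NnfUpYi3xhj4BdTbSLxtGtvUDMdlzBmZmAYH1uXHhtWVB+fVO25fbVP0aFd1Fyem9+gHl+bXd+h6B5jHR7fXiAfmh+gmRmh4RviWqJhqufiI61jcK8kZprbluMgn6WooyvrX2qWoiJSmF4SXSN+fnKUyxaZnBjc3x3cnOEioKSiIt0iX90dntwdV17fJx6aXuikIi2jbuucH2cZ6pfimy4cGG3nI+0gG1pnnR5nHGdTFd6SI+d6tqmj0yabG2GbIl5bICCdIKCkX2Ain+DhnWLY1iNraqLWo90T5BjoIVpjV9ywZ5nNV0sU2o0bH9HfmlriopznY51U1x9Rp1dq31DnmdznmmbdqKXZ2+CcXZ9ioR8hoeBf3yHV2yGrK9/mXCGbXl/gX1raXpzvZ+CnHWmaJKeYnSA"/>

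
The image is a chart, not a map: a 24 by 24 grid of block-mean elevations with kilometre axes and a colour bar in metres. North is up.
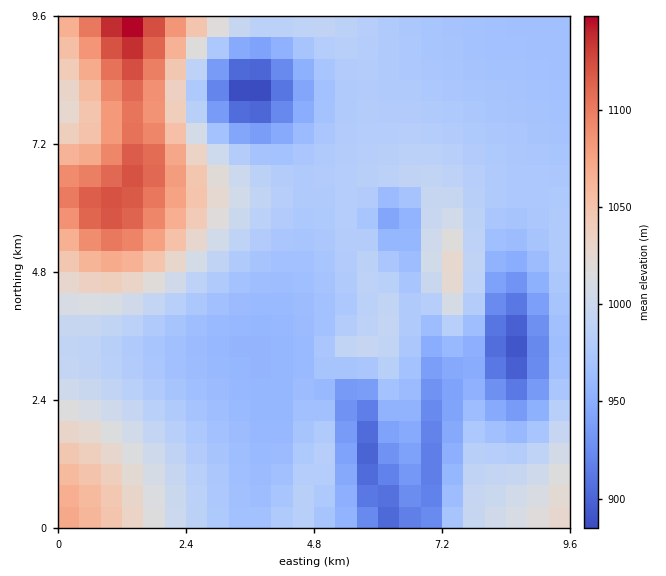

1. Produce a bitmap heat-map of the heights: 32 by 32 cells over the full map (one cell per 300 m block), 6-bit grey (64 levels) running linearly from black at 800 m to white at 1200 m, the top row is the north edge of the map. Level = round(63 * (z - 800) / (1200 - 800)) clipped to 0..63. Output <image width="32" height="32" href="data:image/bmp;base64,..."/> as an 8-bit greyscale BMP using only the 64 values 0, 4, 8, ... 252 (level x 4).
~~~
<image width="32" height="32" href="data:image/bmp;base64,Qk02CAAAAAAAADYEAAAoAAAAIAAAACAAAAABAAgAAAAAAAAEAAATCwAAEwsAAAABAAAAAAAAAAAAAAEBAQACAgIAAwMDAAQEBAAFBQUABgYGAAcHBwAICAgACQkJAAoKCgALCwsADAwMAA0NDQAODg4ADw8PABAQEAAREREAEhISABMTEwAUFBQAFRUVABYWFgAXFxcAGBgYABkZGQAaGhoAGxsbABwcHAAdHR0AHh4eAB8fHwAgICAAISEhACIiIgAjIyMAJCQkACUlJQAmJiYAJycnACgoKAApKSkAKioqACsrKwAsLCwALS0tAC4uLgAvLy8AMDAwADExMQAyMjIAMzMzADQ0NAA1NTUANjY2ADc3NwA4ODgAOTk5ADo6OgA7OzsAPDw8AD09PQA+Pj4APz8/AEBAQABBQUEAQkJCAENDQwBEREQARUVFAEZGRgBHR0cASEhIAElJSQBKSkoAS0tLAExMTABNTU0ATk5OAE9PTwBQUFAAUVFRAFJSUgBTU1MAVFRUAFVVVQBWVlYAV1dXAFhYWABZWVkAWlpaAFtbWwBcXFwAXV1dAF5eXgBfX18AYGBgAGFhYQBiYmIAY2NjAGRkZABlZWUAZmZmAGdnZwBoaGgAaWlpAGpqagBra2sAbGxsAG1tbQBubm4Ab29vAHBwcABxcXEAcnJyAHNzcwB0dHQAdXV1AHZ2dgB3d3cAeHh4AHl5eQB6enoAe3t7AHx8fAB9fX0Afn5+AH9/fwCAgIAAgYGBAIKCggCDg4MAhISEAIWFhQCGhoYAh4eHAIiIiACJiYkAioqKAIuLiwCMjIwAjY2NAI6OjgCPj48AkJCQAJGRkQCSkpIAk5OTAJSUlACVlZUAlpaWAJeXlwCYmJgAmZmZAJqamgCbm5sAnJycAJ2dnQCenp4An5+fAKCgoAChoaEAoqKiAKOjowCkpKQApaWlAKampgCnp6cAqKioAKmpqQCqqqoAq6urAKysrACtra0Arq6uAK+vrwCwsLAAsbGxALKysgCzs7MAtLS0ALW1tQC2trYAt7e3ALi4uAC5ubkAurq6ALu7uwC8vLwAvb29AL6+vgC/v78AwMDAAMHBwQDCwsIAw8PDAMTExADFxcUAxsbGAMfHxwDIyMgAycnJAMrKygDLy8sAzMzMAM3NzQDOzs4Az8/PANDQ0ADR0dEA0tLSANPT0wDU1NQA1dXVANbW1gDX19cA2NjYANnZ2QDa2toA29vbANzc3ADd3d0A3t7eAN/f3wDg4OAA4eHhAOLi4gDj4+MA5OTkAOXl5QDm5uYA5+fnAOjo6ADp6ekA6urqAOvr6wDs7OwA7e3tAO7u7gDv7+8A8PDwAPHx8QDy8vIA8/PzAPT09AD19fUA9vb2APf39wD4+PgA+fn5APr6+gD7+/sA/Pz8AP39/QD+/v4A////AKyooJyUjIR8eHBsaGhsdHRsaFxMQExEVGh4fICEiIyQrKignJSMhHx4cGxoaGxwdHBoWEhAUEhQZHh8gISEiJCopKCYkIiEfHRwbGhoaHB0cGhUQERUSExgdHx8gICIjKSgmJSMiIB4dHBsaGRkbHR0aFBASFhMSGB0eHh4fICInJiUkIiEfHh0bGhoZGRocHRkTDxMXFBIXHB0dHR0fISUlJCIhIB4dHBsaGhkZGhwdGRMQFRgVEhYbHBsaGx0gJCMiISAfHRwbGxoZGRkZGxwYEhEWGRYTFhobGRgZGx8iISAgHx4dHBsaGhkZGRkaGhcSExgaFhMWGRkWFRYZHSAgHx4dHRwbGhoZGRkZGRoZFxMVGhsXFBYYFxQSFBgcHx8eHR0cGxoaGRkZGRkZGhoZGBkcHBgVFhgWEhASFhseHh0dHBsbGhoZGRkZGRkZGx0dHh4dGRYXGBUQDhEWGx4eHh0cHBsaGhkZGRkZGRkbHR8fHh0aFxkaFhAOERYbHx8eHh0cGxsaGRkZGRkZGRocHR4eHRsZHBwWEA8SFhsgICAgHx4dHBsaGhkZGRkaGhscHR8dGxwfHhgSEBMXGyIjIyIiIB8eHBsaGhkZGhoaGxweHh0bHyIgGRQSFRkcJCUmJiUkIiAeHRsbGhoaGhsbHR4dGxshJCEaFhUXGhwmKCkqKSgmIyEfHRwbGhoaGxwdHhwaGyEkIRsYFxgbHCgrLS4tKykmIyEeHRwbGxsbHB0dGhgbISMgHBkZGhscKy4wMTAuKyglIiAeHRwbGxscHRsYFxsgIh8cGhobHBwtMDIzMjAtKickIR8eHRwcHBwdGhcWGyAgHhwbGxscHC8xMjMyMS4rKCUiIB4dHBwcHB0cGRkcHx8eHBwbHBwcLzAxMjMyLysoJSIgHh0cHBwcHR0dHR4fHh0cHBwcHBssLS4xMzIwKycjIR4dHBwcHBwdHR0eHh4dHRwcHBsbGykpKy8xMi8qJSEeGxoaGxscHBwdHR0dHR0cHBwbGxsbJicpLTAwLCciHRoXFhcYGhscHB0dHR0dHBwcGxsbGxskJSktMC8rJR8aFRISExYZGxwcHBwcHBwcHBsbGxsbGyMmKS4wLyokHRcRDg4QFBgaHBwcHBwcHBwbGxsbGxsaJCcrLzEwKyQdFhANDRAUFxocHBwcHBwbGxsbGxsbGholKCwxMzEsJR4YEg8PERUYGxwcHBwcGxsbGxsbGxoaGicqLjI0Mi4oIRwXFBMVGBocHR0cHBwbGxsbGxsaGhoaKCwwNDY0LyolIBwaGRobHB0dHRwcHBsbGxsbGhoaGhoqLTI2NzUxLCglIh8eHh4eHh4dHRwcGxsbGxoaGhoaGg="/>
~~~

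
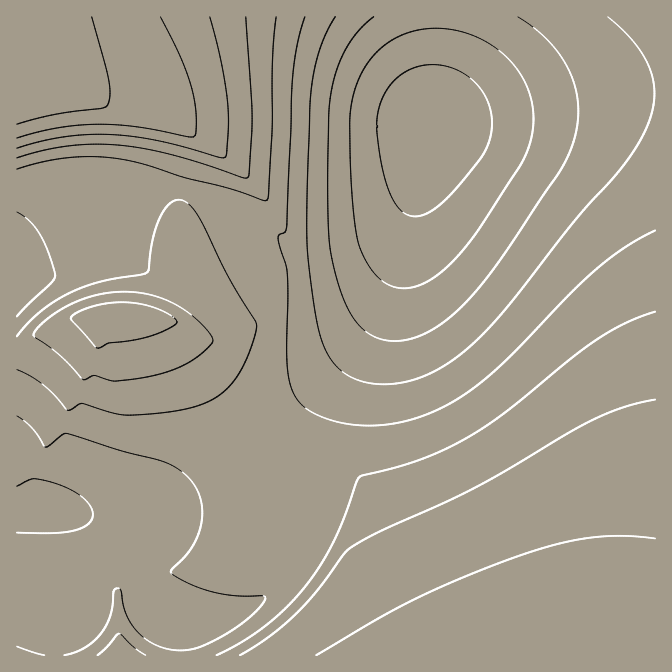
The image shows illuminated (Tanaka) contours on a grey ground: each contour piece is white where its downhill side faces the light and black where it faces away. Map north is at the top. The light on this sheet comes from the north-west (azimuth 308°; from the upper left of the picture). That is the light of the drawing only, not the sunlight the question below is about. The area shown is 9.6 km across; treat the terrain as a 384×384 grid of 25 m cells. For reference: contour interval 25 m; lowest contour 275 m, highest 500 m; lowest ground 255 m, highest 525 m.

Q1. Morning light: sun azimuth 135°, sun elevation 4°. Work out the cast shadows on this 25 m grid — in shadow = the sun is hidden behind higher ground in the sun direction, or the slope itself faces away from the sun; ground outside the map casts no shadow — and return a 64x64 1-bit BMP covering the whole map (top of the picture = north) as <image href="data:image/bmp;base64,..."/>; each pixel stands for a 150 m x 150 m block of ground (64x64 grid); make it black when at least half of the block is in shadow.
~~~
<image width="64" height="64" href="data:image/bmp;base64,Qk0+AgAAAAAAAD4AAAAoAAAAQAAAAEAAAAABAAEAAAAAAAACAAATCwAAEwsAAAIAAAAAAAAA////AAAAAAAHwP8AAAAAAAPAf8AAAAAAA8A/4AAAAAADwB/wAAAAAADAH/gAAAAAAAAH/AAAAAAAAAH+AAAAAAAAAH4AAAAAAAAAPwAAAAAAAAAfAAAAAAAAAA+AAAAAAAAAB4AAAAAAAAADgAAAAAAAAAHAAAAAAAAAAMAAAAAAAAAAwAAAAAAAAABAAAAAAAAAAAAAAAAAAAAAAAAAAAAAAAAAAAAAAAAAAAAAAAAAAAAAAAAAAAAAAAAAAAAAAAAAAAAAAAAAAAAAAAAAAAAAAAAAAAAAAAAAAAAAAAAAAAAAAAAAAAAAAAAAAAAAAAAAAAAAAAAAAAAAAAAAAIAAAAAAAAAAwAAAAAAAAADwAAAAAAAAAP+AAAAAAAAA//wAAAAAAAD/+AAAAAAAAP/wAAAAAAAA/8AAAAAAAAD/AAAAAAAAADgAAAAAAAAAAAAAAAAAAAAAAAAAAAAAAAAAAAAAAAAAAAAAAAAAAAAAAAAAAAAAAAAAAAAAAAAAAAAAAAAAAAAAAAAAAAAAAAAAAAAAAAAAAAAAAAAAAAAAAAAAAAAAAAAAAAAAAAAAAAAAAAAAAAAAAAAAAAAAAAAAAAAAAAAAAAAAAAAAAAAAAAAAAAAAAAAAAAAAAAAAAAAAAAAAAAAAAAAAAAAAAAAAAAAAAAAAAAAAAAAAAAAAAAAAAAAAAA=="/>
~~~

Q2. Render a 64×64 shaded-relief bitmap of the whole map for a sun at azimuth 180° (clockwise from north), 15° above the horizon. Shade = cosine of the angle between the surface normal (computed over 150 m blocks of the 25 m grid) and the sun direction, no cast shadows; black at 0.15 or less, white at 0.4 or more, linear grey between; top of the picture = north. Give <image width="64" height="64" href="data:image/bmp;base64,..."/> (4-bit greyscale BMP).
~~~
<image width="64" height="64" href="data:image/bmp;base64,Qk12CAAAAAAAAHYAAAAoAAAAQAAAAEAAAAABAAQAAAAAAAAIAAATCwAAEwsAABAAAAAAAAAAAAAAABEREQAiIiIAMzMzAERERABVVVUAZmZmAHd3dwCIiIgAmZmZAKqqqgC7u7sAzMzMAN3d3QDu7u4A////ADRVVDIRMAEjMyEAABRVVVVmZmZmZmZmZmZmZmZmZmZmRWZlQyIhI0VVQyEAAkVVVWZmZmZmZmZmZmZmZmZmZmZmZmZlQyNFZ3dmUyEAJFVVVmZmZmZmZmZmZmZmZmZmZmZmZnZUNGd3d3d2UyACRVVWZmZmZmZmZmZmZmZmZmZmZmZnd2VWd3d3d3d2QhEkVVVmZmZmZmZmZmZmZmZmZmZmZmd3dmZ3d3d3d3dlMhNVVVZmZmZmZmZmZmZmZmZmZmZmd3d2Z3d3d3d3d3dTIjVVVVZmZmZmZmZmZmZmZmZmZmZmZmVWZ3d3d3iIh3UyJFVVVWZmZmZmZmZmZmZmZmZmZlVVVVVmZnd3iIiIh1MjVVVVVVZmZmZmZmZmZmZmZlVVVVVVVVVVZnd4iIiIdTNFVVVVVVZmZmZmZmZmZmZmVVVVVVVVVWZmZneIiIiGU0VVVVVVVWZmZmZmZmZmZmZVVVVWZmZmZmZmZneIiIdkNVVVVVVVVWZmZmZmZmZmZmZmZmZmZmZmZmZmZ3iIiHVEVVVVVVVVVWZmZmZmZmZmZmZmZmZmd2ZmZmZmZ3iIdlRVVVVVVVVVVmZmZmZmZmZmZmd3d3d3d3d2ZmZmd4iHVFVVVVVVVVVVZmZmZmZmZnd3d3d3d3d3d3d2ZmZmd3dlVVVVVVVVVVVWZmZmZmZmh3d3d3d4d3d3d3dmZmZnd3VVVVVVVVVVVVVmZmZmZmapiIiIiIiIh3d3d3ZmZmZndlVVVVVVVVVVVVZmZmZmZoqYiIiIiIiIh3d3dmZmZVZmVVVVVVVVVVVVVWZmZmZmeKmIiJmYiIiId3d2ZmZlVWVVVEREVVVVVVVVVmZmZmZ3mpmZmZmYiIh3d3ZmZlVVVVVEREREVVVVVVVVZmZmZneKqZmZmZmIiId3dmZmVVVVVERERERFVVVVVVVWZmZmiIipmZmZmZmIiHd3ZmZVVVVERERERERVVVVVVVVmZmaIiJqZmZmZmYiIh3dmZlVVVERERERERFVVVVVVVVZmZoiIiqmZmZmZmIiHd3ZmVVVURERERERERVVVVVVVVWZmiIiJqqqZmZmZiIh3dmZlVVRERERERERFVVVVVVVVVmaZmYmqqpmZmZmIiHd3ZmVVVEREREREREVVVVVVVVVVVpmZmZqZmZmZmYiIh3dmZlVVRERERERERFVVVVVVVVVVmZmZmqmZmZmZiIiHd2ZmVVVUREREREREVVVVVVVVVVWZmZmZqZmZmZmIiId3dmZVVVVERERERERVVVVVVVVVVYmZmZmpmZmZmYh3d3d2ZmVVVURERERERVVVVVVVVVVVR4mZmJmZmZmYhlZnd3ZmZVVVVURERERFVVVVVVVVVVUTV4iIiZmZmIZUVmZ3dmZmVVVVVERERFVVVVVVVVVVVSATRnd4iId1QzRWZnd3ZmZVVVVVVERVVVVVVVVVVVVVMQAAEiNEMyESRWZmZ3dmZlVVVVVVVVVVVVVVVVVVVVVTIAAAAAAAACRWZmZmdmZmVVVVVVVVVVVVVVVVVVVVVWZCEAAAAAATRmZmZmZmZmZlVVVVVVVVVVVVVVVVVVVVd2VDIRERI0VmZmZmZmZmZmVVVVVVVVVVVVVVVVVVVVV3d2ZVREVWZmZmZmZmZmZmZVVVVVVVVVVVVVVVVVVVVXd3d3ZmZmZmZmZmZmZmZmZmVVVVVVVVVVVVVVVVVVVVd3d3d3d3ZmZmZmZmZmZmZmZlVVVVVVVVVVVVVVVVVVV3d3d3d3ZmZmZmZmZmd2ZmZmZlVVVVVVVVVVVVVVVVVXd3d3d3dmZmZmZmZmeHZmZmZmZlVVVVVVVVVVVVVVVVd3d3d3dmZmZmZmZneYd2ZmZmZmZVVVVVVVVVVVVVVVV3d3d3d2ZmZmZmZnipd3dmZmZmZmVVVVVVVVVVVVVVVXd3d3d3ZmZmZmZ4mqh3d2ZmZmZmZVVVVVVVVVVVVVVVh3d3d3dmZmZneJq7l3d3dmZmZmZlVVVVVVVVVVVVVVWpiHd3d3d3d3iavMp3d3d2ZmZmZmVVVVVVVVVVVVVWZty6mYiIiIiZq83dp3d3d3ZmZmZmZVVVVVVVVVVVVmZm/u3Mu6qru8ze7tp3d3d3d2ZmZmZmVVVVVVVVVmZmZmb///7u7u7u7//sl3d3d3d3ZmZmZmZlVVVmZmZmZmZmZv//////////7ah3d3d3d3d2ZmZmZmZmZmZmZmZmZmZm3v///////+y5d3d3d3d3d3ZmZmZmZmZmZmZmZmZmZmarzd7u7t3LqHdmZnd3d3d3d3d3d3d3d3d3ZmZmZmZmZomZqqqqmYd2ZmZmZmZnd3d3d3d3d3d3d3d3d3d2ZmZmh3d3d3d3ZmZmZmZmZmd3d3d3eIiIiHd3d3d3d3d3dmZ3d3d3d2ZmZmZmZmZmd3d3eIiIiIiIiIiHd3d3d3d3d3d3d3d2ZmZmZmZmZmZ3d3iIiIiIiIiIiIiId3d3d3d3d3d3d2ZmZmZmZmZmZ3d3iIiIiZmZmYiIiIiHd3d3d3d3d3d2ZmZmZmZmZmZnd3eIiImZmZmZmZiIiIiHd3d3d3d3d2ZmZmZmZmZmZmd3eIiImZmZmZmZmYiIiIh3d3d3d3d3ZmZmZmZmZmZmd3d4iImZmZmZmZmZmIiIiId3d3d3d3ZmZmZmZmZmZmZ3d4iIiZmZmZmZmZmZiIiIiHd3d3d3dmZmZmZmZmZmZnd3iIiZmZmZmZmZmZmIiIiId3d3"/>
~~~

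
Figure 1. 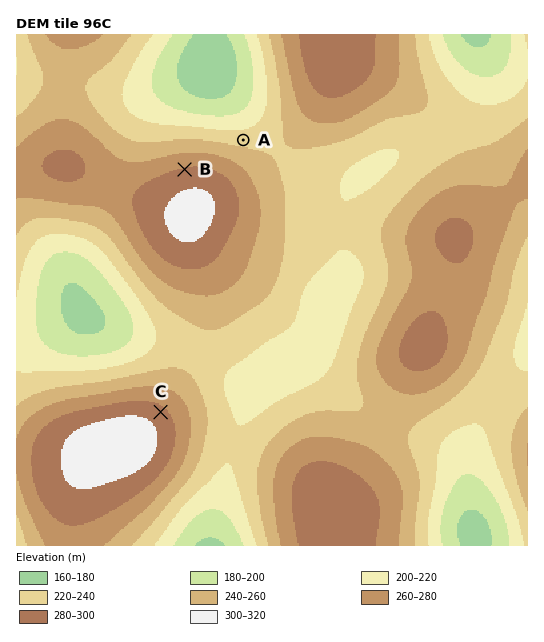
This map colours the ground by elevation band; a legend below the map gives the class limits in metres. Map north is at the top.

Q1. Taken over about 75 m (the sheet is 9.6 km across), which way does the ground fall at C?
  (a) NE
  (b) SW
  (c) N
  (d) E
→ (a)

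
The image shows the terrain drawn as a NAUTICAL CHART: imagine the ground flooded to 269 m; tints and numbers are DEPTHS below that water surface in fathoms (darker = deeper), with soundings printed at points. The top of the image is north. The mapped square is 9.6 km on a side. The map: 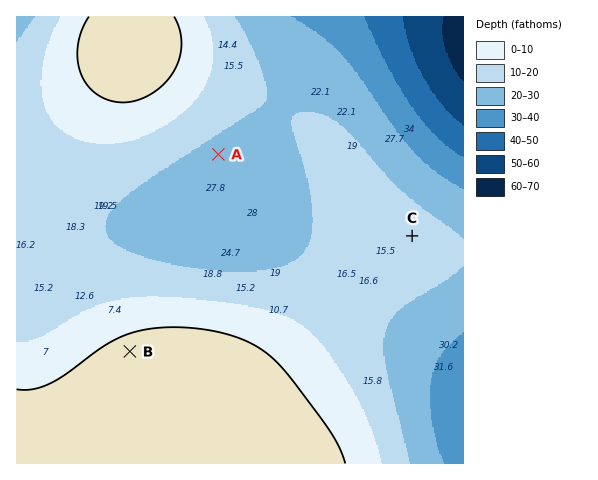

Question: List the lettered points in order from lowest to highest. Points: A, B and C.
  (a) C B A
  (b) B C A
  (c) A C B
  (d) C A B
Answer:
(c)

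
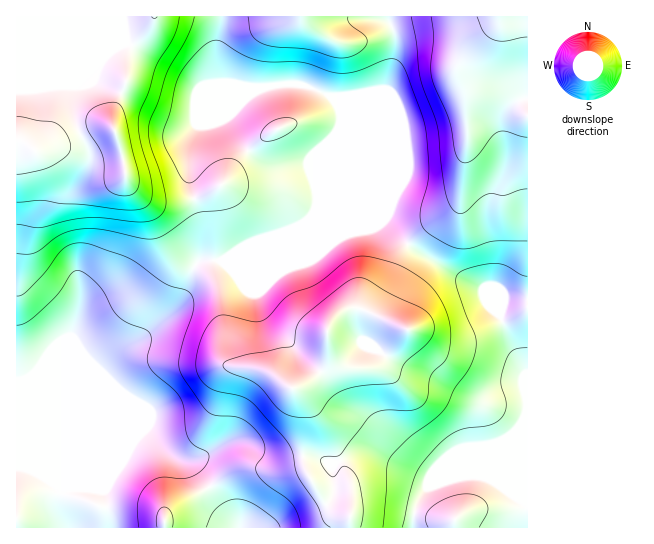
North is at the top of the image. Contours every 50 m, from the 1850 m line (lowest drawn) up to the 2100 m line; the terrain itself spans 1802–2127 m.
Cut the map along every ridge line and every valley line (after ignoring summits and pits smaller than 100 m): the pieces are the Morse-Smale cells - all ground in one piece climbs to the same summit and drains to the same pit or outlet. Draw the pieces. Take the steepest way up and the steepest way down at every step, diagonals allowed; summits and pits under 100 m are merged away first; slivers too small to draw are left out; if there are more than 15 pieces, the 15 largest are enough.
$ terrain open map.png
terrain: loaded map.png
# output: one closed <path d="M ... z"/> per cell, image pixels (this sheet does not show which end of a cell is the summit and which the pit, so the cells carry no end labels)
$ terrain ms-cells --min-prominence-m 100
<path d="M221 16l-205 1 1 511 222-1-19-22-19-31-10-10-22-11-24-22-36 14-40 40-8 5 2-33 36-87 15-15 31-19 31-29 9-16 10-25 4-5 23 0 16-9 61-25 16-16 2-8-1-18 24-56 0-19-10-14-31-12-17 0-17 4-38-1-6-3-4-6-1-19 1-17 4-15z"/><path d="M383 221l-22 10-23 5-57 24-82 1-4 5-10 25-9 16-31 29-31 19-15 15-36 87-2 33 8-5 40-40 36-14 24 22 22 11 10 10 19 31 19 23 174 0 3-22 8-15 6-6 13-5 30-5 12 1 16 7 26 22 1-126-28-64-9-9-6-15-3-3-20-9-48-30z"/><path d="M527 16l-305 0-6 41 1 21 4 6 6 3 18 1 20 0 17-4 23 1 25 11 6 6 5 13-1 14-24 56 1 18-4 11-14 13-61 25-15 9 58-1 57-24 23-5 22-10 31 28 48 30 20 9 3 3 6 15 8 9 4-13 3-3 21 1z"/><path d="M475 475l-32 5-13 5-6 6-8 15-3 21 114 1 1-22-27-23-16-7z"/><path d="M509 299l-6 3-3 15 27 62 1-78z"/>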